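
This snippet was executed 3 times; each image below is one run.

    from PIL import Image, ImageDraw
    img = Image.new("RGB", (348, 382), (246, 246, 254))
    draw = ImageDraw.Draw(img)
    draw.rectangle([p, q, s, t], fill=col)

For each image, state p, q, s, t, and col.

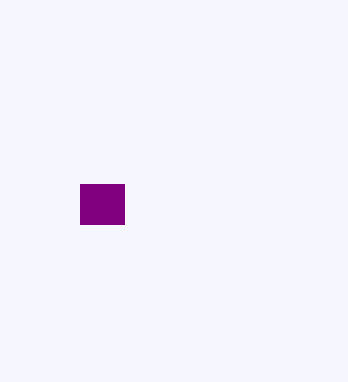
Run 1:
p = 80
q = 184
s = 124
t = 224
col = 'purple'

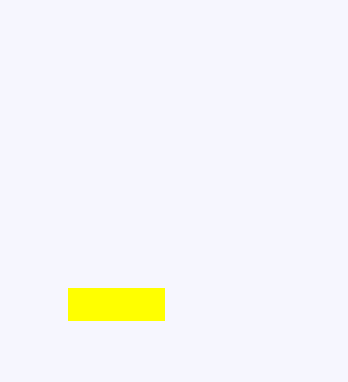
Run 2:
p = 68, q = 288, s = 164, t = 320, col = 'yellow'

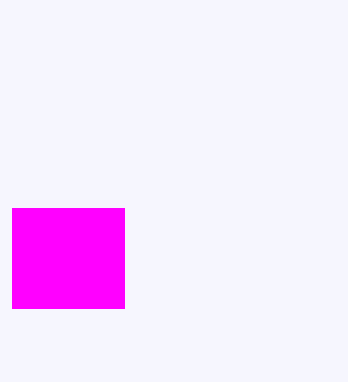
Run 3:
p = 12; q = 208; s = 124; t = 308; col = 'magenta'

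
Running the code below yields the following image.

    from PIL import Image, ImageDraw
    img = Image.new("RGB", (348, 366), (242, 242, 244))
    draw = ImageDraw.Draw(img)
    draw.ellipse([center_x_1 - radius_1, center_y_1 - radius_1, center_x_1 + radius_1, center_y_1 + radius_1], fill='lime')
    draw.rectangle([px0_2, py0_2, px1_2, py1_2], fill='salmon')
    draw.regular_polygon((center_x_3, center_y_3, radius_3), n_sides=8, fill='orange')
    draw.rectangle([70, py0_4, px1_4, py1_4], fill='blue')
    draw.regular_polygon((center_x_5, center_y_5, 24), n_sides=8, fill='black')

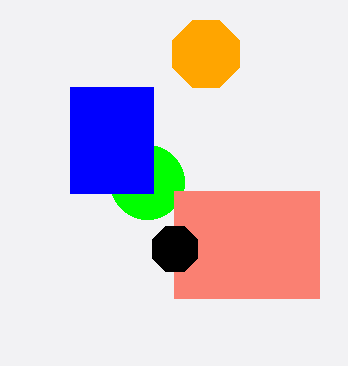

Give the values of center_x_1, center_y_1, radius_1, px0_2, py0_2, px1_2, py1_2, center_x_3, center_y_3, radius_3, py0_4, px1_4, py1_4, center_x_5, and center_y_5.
center_x_1 = 147; center_y_1 = 182; radius_1 = 37; px0_2 = 174; py0_2 = 191; px1_2 = 319; py1_2 = 298; center_x_3 = 206; center_y_3 = 54; radius_3 = 36; py0_4 = 87; px1_4 = 153; py1_4 = 193; center_x_5 = 175; center_y_5 = 249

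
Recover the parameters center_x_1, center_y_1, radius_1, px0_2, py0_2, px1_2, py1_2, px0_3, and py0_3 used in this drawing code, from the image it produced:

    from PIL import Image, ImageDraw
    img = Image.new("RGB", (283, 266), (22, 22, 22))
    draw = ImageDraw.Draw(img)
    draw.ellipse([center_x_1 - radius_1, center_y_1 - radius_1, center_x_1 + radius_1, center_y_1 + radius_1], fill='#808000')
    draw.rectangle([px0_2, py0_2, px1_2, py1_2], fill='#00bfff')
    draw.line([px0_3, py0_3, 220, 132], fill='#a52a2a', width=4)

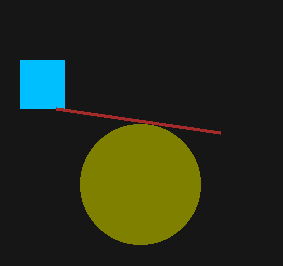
center_x_1 = 140
center_y_1 = 184
radius_1 = 60
px0_2 = 20
py0_2 = 60
px1_2 = 64
py1_2 = 108
px0_3 = 56
py0_3 = 108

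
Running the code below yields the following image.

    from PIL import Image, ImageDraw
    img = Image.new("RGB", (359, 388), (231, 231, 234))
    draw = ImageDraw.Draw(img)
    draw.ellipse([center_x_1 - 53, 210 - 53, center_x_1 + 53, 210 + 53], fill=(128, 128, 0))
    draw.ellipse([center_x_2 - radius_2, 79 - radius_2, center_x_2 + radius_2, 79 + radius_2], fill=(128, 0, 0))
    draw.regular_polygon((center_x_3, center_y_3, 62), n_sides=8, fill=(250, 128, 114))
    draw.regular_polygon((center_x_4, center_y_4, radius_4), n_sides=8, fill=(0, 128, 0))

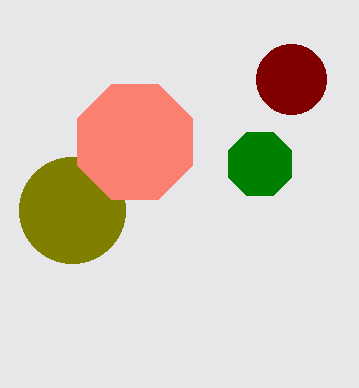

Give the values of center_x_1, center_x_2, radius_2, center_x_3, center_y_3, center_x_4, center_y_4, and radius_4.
center_x_1 = 72
center_x_2 = 291
radius_2 = 35
center_x_3 = 135
center_y_3 = 142
center_x_4 = 260
center_y_4 = 164
radius_4 = 34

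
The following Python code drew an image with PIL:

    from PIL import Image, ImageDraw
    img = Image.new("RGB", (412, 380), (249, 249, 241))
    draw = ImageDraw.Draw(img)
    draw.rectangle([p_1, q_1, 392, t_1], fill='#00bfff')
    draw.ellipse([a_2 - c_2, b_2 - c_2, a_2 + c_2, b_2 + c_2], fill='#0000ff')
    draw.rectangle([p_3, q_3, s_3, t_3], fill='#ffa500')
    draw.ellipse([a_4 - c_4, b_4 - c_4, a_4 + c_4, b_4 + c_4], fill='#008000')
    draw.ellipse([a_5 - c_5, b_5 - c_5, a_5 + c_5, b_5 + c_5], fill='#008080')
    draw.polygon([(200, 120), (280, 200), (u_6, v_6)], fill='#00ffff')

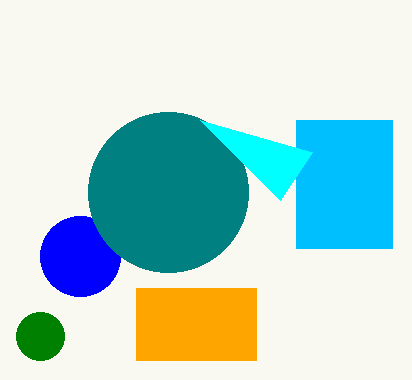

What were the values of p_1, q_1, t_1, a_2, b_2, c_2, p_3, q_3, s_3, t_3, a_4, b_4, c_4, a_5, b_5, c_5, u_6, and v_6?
p_1 = 296; q_1 = 120; t_1 = 248; a_2 = 80; b_2 = 256; c_2 = 40; p_3 = 136; q_3 = 288; s_3 = 256; t_3 = 360; a_4 = 40; b_4 = 336; c_4 = 24; a_5 = 168; b_5 = 192; c_5 = 80; u_6 = 312; v_6 = 152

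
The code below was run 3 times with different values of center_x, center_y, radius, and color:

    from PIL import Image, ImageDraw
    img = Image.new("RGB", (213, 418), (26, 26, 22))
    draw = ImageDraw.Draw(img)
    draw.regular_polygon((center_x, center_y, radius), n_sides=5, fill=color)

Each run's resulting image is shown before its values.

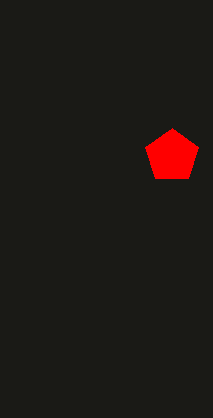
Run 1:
center_x = 172, center_y = 156, radius = 28, color = 'red'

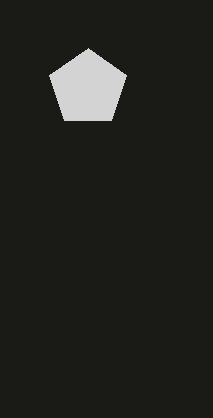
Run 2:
center_x = 88
center_y = 88
radius = 40
color = 'lightgray'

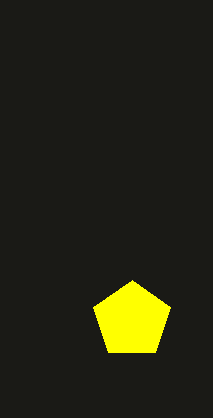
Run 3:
center_x = 132; center_y = 320; radius = 40; color = 'yellow'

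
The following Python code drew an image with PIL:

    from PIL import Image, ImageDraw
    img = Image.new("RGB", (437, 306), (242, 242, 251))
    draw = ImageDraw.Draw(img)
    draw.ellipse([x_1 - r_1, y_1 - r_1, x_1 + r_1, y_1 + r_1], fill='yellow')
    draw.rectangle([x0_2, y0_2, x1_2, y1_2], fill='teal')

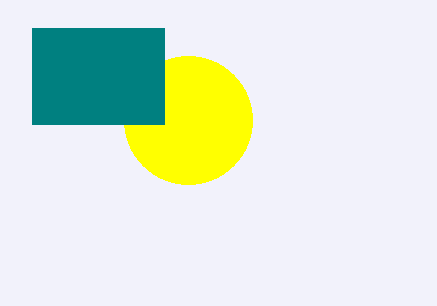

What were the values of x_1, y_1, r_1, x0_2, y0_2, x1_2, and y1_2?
x_1 = 188; y_1 = 120; r_1 = 64; x0_2 = 32; y0_2 = 28; x1_2 = 164; y1_2 = 124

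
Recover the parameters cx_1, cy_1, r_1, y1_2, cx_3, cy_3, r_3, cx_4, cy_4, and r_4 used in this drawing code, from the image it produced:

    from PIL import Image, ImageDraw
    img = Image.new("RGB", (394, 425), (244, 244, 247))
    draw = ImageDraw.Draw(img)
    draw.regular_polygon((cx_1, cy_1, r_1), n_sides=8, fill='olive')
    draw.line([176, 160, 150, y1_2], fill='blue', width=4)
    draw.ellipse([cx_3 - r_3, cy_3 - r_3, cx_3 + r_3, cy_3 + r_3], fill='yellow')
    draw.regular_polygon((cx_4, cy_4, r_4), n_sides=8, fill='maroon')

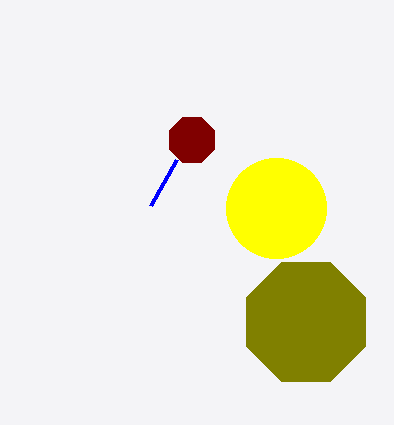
cx_1 = 306, cy_1 = 322, r_1 = 64, y1_2 = 206, cx_3 = 276, cy_3 = 208, r_3 = 50, cx_4 = 192, cy_4 = 140, r_4 = 24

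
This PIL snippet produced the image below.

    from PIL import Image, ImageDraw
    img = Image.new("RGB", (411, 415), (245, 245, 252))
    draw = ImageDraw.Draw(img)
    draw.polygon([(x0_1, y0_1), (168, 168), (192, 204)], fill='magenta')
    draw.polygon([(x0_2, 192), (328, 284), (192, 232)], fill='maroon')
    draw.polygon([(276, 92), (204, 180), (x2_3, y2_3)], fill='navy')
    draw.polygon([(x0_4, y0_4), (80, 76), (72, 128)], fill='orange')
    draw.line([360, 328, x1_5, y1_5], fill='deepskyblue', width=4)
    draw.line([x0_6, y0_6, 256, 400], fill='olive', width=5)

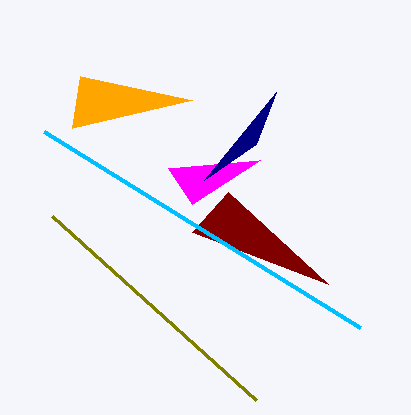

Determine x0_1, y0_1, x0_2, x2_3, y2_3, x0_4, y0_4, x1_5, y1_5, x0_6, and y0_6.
x0_1 = 260; y0_1 = 160; x0_2 = 228; x2_3 = 256; y2_3 = 144; x0_4 = 192; y0_4 = 100; x1_5 = 44; y1_5 = 132; x0_6 = 52; y0_6 = 216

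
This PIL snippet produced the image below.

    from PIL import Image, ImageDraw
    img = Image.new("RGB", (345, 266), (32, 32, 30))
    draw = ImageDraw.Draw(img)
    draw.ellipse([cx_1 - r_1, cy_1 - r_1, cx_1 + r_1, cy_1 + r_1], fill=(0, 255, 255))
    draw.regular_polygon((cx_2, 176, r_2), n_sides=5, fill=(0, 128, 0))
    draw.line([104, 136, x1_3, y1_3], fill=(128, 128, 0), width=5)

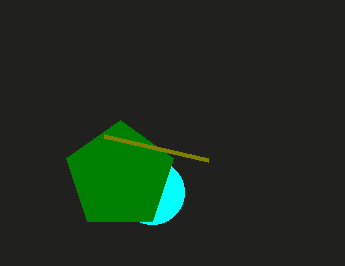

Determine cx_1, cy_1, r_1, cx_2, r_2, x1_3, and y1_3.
cx_1 = 152
cy_1 = 192
r_1 = 32
cx_2 = 120
r_2 = 56
x1_3 = 208
y1_3 = 160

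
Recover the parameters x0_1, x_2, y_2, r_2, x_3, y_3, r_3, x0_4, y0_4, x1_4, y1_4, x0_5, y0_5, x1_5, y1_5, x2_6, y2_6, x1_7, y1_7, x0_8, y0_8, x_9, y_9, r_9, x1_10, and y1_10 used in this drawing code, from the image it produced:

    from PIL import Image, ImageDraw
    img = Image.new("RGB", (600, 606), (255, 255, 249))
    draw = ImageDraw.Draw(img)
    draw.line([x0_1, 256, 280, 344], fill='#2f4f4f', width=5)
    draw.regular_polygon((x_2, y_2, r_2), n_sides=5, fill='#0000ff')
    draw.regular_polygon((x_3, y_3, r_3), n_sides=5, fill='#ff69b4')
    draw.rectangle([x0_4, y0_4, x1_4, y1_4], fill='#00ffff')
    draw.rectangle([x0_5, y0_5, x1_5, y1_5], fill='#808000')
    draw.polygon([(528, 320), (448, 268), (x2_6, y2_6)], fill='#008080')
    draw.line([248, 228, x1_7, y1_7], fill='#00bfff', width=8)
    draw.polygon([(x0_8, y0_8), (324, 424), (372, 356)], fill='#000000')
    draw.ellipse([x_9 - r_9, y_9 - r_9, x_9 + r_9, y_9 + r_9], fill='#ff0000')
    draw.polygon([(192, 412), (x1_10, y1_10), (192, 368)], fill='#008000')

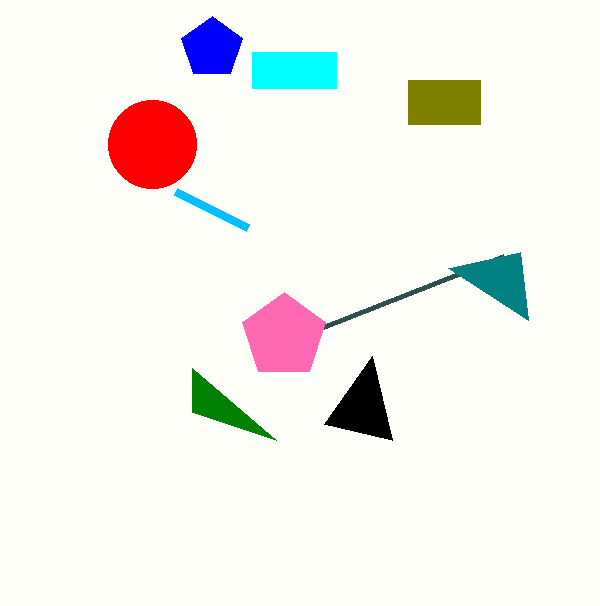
x0_1 = 504
x_2 = 212
y_2 = 48
r_2 = 32
x_3 = 284
y_3 = 336
r_3 = 44
x0_4 = 252
y0_4 = 52
x1_4 = 336
y1_4 = 88
x0_5 = 408
y0_5 = 80
x1_5 = 480
y1_5 = 124
x2_6 = 520
y2_6 = 252
x1_7 = 176
y1_7 = 192
x0_8 = 392
y0_8 = 440
x_9 = 152
y_9 = 144
r_9 = 44
x1_10 = 276
y1_10 = 440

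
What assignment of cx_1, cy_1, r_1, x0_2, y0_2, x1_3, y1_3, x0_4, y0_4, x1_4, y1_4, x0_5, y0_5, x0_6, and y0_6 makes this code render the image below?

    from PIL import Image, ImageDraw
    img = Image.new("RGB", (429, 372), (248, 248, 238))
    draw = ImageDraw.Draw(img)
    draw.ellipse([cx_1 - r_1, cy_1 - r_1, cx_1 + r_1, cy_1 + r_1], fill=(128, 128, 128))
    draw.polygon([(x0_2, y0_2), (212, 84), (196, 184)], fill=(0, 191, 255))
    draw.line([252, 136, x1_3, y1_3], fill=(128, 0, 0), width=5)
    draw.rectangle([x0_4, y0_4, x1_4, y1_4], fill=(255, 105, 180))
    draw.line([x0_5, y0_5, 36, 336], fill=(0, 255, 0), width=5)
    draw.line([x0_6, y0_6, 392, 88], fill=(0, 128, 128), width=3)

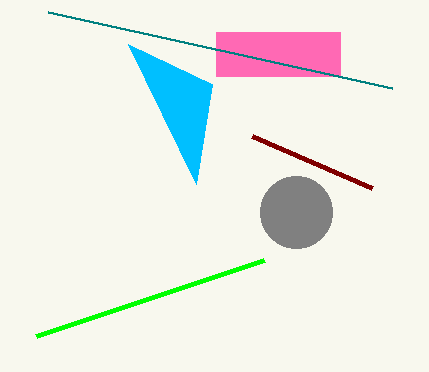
cx_1 = 296; cy_1 = 212; r_1 = 36; x0_2 = 128; y0_2 = 44; x1_3 = 372; y1_3 = 188; x0_4 = 216; y0_4 = 32; x1_4 = 340; y1_4 = 76; x0_5 = 264; y0_5 = 260; x0_6 = 48; y0_6 = 12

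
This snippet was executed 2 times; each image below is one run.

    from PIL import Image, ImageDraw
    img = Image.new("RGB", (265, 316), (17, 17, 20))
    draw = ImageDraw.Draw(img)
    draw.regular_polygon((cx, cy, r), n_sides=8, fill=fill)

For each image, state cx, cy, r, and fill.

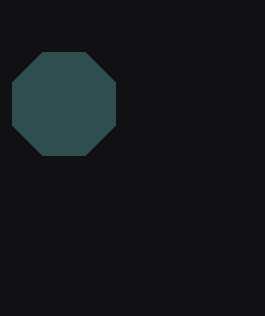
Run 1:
cx = 64
cy = 104
r = 56
fill = 'darkslategray'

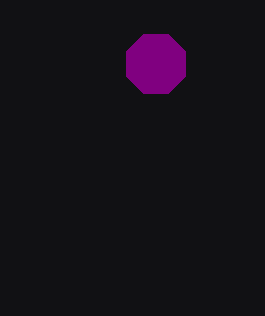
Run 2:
cx = 156; cy = 64; r = 32; fill = 'purple'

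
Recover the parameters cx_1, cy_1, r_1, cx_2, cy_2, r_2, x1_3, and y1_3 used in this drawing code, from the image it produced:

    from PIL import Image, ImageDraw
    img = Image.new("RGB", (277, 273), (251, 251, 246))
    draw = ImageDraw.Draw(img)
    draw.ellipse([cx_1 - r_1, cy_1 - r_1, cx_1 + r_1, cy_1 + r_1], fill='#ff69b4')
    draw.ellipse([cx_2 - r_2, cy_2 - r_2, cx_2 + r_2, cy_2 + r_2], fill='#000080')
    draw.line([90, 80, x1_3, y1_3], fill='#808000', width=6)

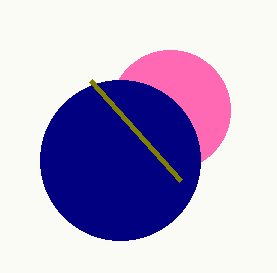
cx_1 = 170; cy_1 = 110; r_1 = 60; cx_2 = 120; cy_2 = 160; r_2 = 80; x1_3 = 180; y1_3 = 180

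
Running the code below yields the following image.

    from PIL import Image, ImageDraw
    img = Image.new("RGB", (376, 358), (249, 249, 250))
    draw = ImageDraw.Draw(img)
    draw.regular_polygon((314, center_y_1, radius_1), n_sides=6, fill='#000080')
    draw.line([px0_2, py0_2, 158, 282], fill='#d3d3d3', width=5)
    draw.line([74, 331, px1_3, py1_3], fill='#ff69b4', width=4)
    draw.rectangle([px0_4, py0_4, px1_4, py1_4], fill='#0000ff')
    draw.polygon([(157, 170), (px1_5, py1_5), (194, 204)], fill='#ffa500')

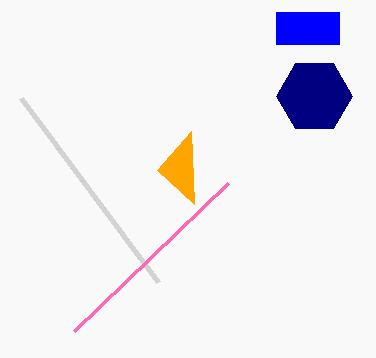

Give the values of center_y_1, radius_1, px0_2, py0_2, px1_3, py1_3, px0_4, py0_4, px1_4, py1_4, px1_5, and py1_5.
center_y_1 = 96; radius_1 = 38; px0_2 = 21; py0_2 = 98; px1_3 = 228; py1_3 = 183; px0_4 = 276; py0_4 = 12; px1_4 = 339; py1_4 = 44; px1_5 = 191; py1_5 = 131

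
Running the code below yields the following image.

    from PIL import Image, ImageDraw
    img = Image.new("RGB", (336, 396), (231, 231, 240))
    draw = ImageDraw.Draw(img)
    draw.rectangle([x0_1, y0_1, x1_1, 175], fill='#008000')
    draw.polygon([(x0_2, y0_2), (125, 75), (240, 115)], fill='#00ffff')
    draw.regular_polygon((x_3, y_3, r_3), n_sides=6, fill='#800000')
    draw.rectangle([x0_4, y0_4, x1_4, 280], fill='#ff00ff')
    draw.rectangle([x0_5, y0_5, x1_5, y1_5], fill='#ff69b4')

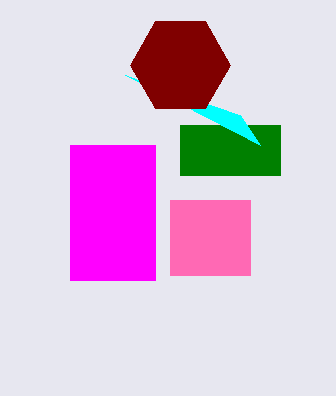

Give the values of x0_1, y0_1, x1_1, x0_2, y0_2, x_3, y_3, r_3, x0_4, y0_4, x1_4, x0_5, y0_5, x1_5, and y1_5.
x0_1 = 180
y0_1 = 125
x1_1 = 280
x0_2 = 260
y0_2 = 145
x_3 = 180
y_3 = 65
r_3 = 50
x0_4 = 70
y0_4 = 145
x1_4 = 155
x0_5 = 170
y0_5 = 200
x1_5 = 250
y1_5 = 275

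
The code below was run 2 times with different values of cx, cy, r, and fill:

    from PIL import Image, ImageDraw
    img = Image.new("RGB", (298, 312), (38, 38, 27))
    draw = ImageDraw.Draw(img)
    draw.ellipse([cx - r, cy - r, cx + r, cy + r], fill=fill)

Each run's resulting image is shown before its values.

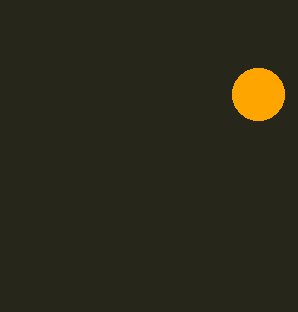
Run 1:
cx = 258
cy = 94
r = 26
fill = 'orange'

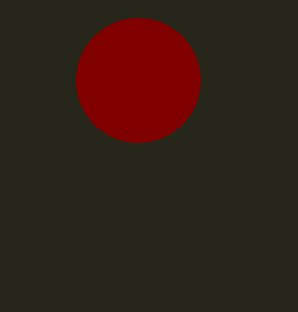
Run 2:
cx = 138
cy = 80
r = 62
fill = 'maroon'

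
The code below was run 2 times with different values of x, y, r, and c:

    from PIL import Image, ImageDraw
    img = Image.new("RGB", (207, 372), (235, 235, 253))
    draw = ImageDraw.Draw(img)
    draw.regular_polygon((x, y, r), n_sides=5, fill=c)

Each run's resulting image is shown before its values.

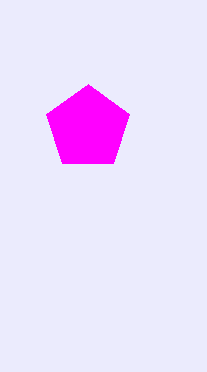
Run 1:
x = 88
y = 128
r = 44
c = 'magenta'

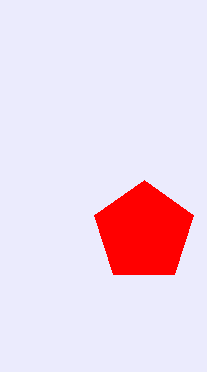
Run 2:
x = 144
y = 232
r = 52
c = 'red'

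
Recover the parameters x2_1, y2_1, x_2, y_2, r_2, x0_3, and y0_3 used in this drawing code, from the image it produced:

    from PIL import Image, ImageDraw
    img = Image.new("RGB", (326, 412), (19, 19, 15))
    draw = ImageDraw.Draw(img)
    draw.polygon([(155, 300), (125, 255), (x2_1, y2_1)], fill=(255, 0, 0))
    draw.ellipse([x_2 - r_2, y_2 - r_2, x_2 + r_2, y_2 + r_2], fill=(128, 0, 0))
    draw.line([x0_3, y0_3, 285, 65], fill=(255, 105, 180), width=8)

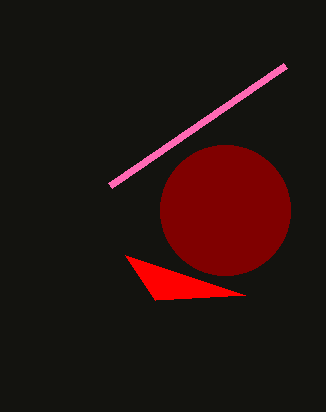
x2_1 = 245; y2_1 = 295; x_2 = 225; y_2 = 210; r_2 = 65; x0_3 = 110; y0_3 = 185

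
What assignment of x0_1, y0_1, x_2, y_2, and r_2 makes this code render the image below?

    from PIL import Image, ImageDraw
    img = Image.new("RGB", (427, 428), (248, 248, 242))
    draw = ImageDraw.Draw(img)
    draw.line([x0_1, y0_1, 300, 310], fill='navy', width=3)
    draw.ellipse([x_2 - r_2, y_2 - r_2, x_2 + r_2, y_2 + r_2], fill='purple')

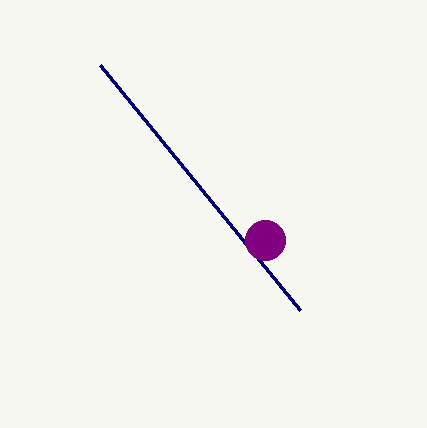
x0_1 = 100, y0_1 = 65, x_2 = 265, y_2 = 240, r_2 = 20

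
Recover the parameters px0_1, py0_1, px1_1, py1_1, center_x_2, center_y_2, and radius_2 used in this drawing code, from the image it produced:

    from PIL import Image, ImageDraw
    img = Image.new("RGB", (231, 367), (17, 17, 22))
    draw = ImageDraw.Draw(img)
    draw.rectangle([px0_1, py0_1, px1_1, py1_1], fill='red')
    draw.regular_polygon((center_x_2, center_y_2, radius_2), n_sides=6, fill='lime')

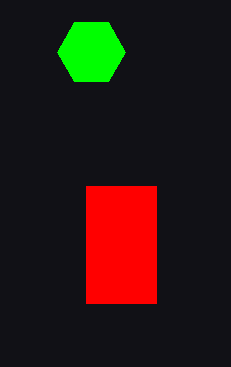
px0_1 = 86, py0_1 = 186, px1_1 = 156, py1_1 = 303, center_x_2 = 91, center_y_2 = 52, radius_2 = 34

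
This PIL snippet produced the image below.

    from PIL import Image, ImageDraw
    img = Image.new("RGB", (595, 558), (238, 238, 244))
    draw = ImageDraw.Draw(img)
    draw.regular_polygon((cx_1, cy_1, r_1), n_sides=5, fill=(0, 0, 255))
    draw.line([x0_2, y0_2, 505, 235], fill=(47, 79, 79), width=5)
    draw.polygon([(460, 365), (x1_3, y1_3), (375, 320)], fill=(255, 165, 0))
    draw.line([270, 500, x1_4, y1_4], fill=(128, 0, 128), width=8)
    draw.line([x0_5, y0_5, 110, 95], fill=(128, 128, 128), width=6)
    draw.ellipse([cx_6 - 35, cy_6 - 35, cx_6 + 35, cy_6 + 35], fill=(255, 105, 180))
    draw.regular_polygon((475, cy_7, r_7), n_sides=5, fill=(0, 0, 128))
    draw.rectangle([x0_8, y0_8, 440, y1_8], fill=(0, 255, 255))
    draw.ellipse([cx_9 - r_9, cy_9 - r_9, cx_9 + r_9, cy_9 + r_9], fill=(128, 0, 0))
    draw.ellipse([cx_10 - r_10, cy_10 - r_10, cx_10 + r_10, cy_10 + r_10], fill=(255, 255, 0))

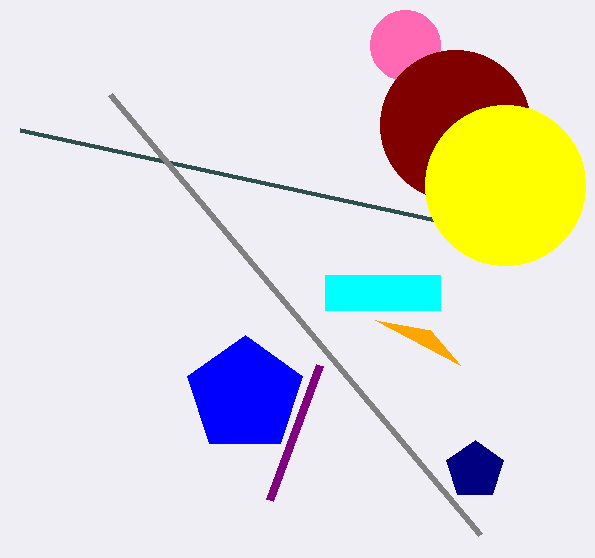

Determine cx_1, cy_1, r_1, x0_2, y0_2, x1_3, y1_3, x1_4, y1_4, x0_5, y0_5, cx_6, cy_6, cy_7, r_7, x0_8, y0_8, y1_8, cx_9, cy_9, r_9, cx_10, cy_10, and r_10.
cx_1 = 245, cy_1 = 395, r_1 = 60, x0_2 = 20, y0_2 = 130, x1_3 = 430, y1_3 = 330, x1_4 = 320, y1_4 = 365, x0_5 = 480, y0_5 = 535, cx_6 = 405, cy_6 = 45, cy_7 = 470, r_7 = 30, x0_8 = 325, y0_8 = 275, y1_8 = 310, cx_9 = 455, cy_9 = 125, r_9 = 75, cx_10 = 505, cy_10 = 185, r_10 = 80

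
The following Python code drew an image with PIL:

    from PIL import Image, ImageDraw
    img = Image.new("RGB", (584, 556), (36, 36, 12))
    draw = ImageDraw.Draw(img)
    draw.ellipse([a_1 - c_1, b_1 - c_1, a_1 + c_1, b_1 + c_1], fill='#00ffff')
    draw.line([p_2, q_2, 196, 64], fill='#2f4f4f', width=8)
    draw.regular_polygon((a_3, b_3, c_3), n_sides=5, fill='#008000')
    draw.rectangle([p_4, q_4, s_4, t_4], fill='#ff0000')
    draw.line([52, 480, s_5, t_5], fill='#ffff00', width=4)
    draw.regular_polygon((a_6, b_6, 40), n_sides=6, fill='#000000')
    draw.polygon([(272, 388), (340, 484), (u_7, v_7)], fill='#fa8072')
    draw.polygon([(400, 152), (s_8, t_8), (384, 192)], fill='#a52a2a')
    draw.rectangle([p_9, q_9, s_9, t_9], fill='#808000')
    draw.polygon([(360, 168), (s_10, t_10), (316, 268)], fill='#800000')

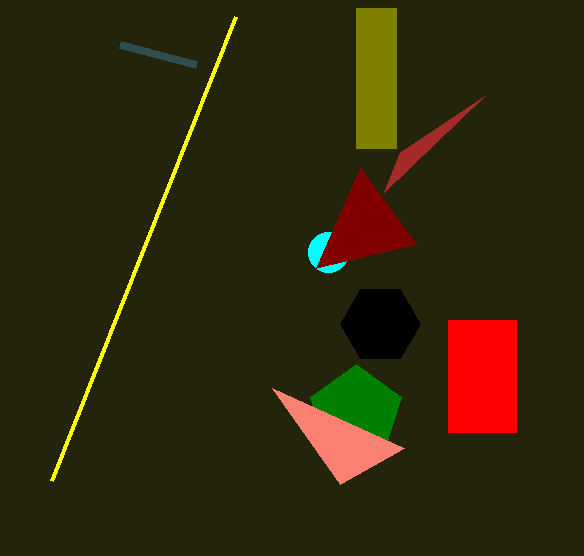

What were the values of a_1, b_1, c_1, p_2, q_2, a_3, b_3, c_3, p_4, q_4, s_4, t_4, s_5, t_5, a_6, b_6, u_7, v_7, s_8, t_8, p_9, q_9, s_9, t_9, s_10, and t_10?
a_1 = 328
b_1 = 252
c_1 = 20
p_2 = 120
q_2 = 44
a_3 = 356
b_3 = 412
c_3 = 48
p_4 = 448
q_4 = 320
s_4 = 516
t_4 = 432
s_5 = 236
t_5 = 16
a_6 = 380
b_6 = 324
u_7 = 404
v_7 = 448
s_8 = 484
t_8 = 96
p_9 = 356
q_9 = 8
s_9 = 396
t_9 = 148
s_10 = 416
t_10 = 244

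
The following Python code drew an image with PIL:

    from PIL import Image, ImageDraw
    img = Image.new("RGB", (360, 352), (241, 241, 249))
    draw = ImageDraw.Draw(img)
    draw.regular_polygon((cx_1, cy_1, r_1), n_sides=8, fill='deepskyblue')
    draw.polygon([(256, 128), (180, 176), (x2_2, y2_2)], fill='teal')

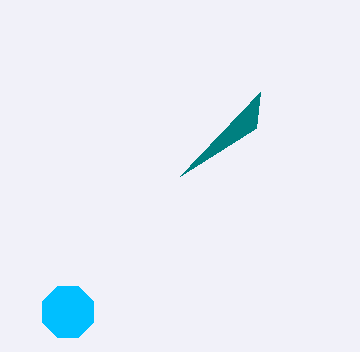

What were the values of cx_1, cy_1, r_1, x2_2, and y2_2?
cx_1 = 68, cy_1 = 312, r_1 = 28, x2_2 = 260, y2_2 = 92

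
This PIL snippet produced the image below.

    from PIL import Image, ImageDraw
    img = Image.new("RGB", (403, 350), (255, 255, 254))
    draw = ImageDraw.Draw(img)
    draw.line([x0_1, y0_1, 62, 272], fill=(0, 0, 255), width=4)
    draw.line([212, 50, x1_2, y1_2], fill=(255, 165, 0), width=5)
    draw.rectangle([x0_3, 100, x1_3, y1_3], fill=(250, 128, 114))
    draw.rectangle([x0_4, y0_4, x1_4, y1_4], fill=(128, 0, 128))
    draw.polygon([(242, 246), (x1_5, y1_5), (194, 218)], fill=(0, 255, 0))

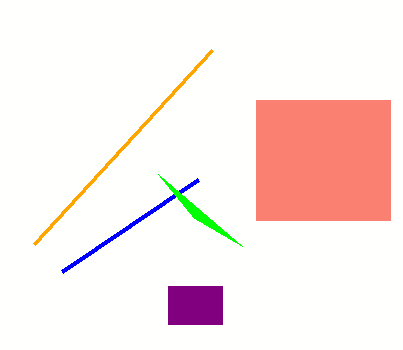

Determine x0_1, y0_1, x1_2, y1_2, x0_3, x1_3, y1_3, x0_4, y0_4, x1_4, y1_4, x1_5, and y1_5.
x0_1 = 198, y0_1 = 180, x1_2 = 34, y1_2 = 244, x0_3 = 256, x1_3 = 390, y1_3 = 220, x0_4 = 168, y0_4 = 286, x1_4 = 222, y1_4 = 324, x1_5 = 158, y1_5 = 174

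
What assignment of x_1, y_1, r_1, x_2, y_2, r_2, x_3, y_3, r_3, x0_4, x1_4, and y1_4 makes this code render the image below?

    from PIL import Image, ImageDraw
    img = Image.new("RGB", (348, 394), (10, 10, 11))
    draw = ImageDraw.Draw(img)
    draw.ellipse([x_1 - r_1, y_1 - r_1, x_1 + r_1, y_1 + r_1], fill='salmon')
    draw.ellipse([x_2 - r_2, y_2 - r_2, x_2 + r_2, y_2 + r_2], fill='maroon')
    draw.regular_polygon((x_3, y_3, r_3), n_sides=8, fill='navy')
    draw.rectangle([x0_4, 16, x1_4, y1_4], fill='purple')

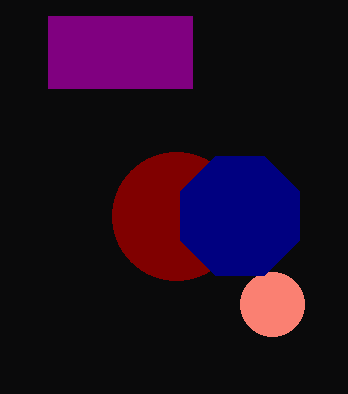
x_1 = 272, y_1 = 304, r_1 = 32, x_2 = 176, y_2 = 216, r_2 = 64, x_3 = 240, y_3 = 216, r_3 = 64, x0_4 = 48, x1_4 = 192, y1_4 = 88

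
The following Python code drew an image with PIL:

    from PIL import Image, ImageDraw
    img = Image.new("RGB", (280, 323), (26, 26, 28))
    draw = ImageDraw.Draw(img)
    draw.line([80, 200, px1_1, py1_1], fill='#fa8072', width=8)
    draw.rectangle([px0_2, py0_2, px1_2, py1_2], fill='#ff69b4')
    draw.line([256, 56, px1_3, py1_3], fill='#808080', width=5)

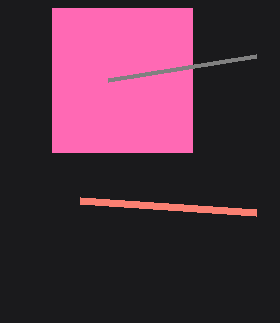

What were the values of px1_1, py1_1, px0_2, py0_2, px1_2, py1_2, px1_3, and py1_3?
px1_1 = 256; py1_1 = 212; px0_2 = 52; py0_2 = 8; px1_2 = 192; py1_2 = 152; px1_3 = 108; py1_3 = 80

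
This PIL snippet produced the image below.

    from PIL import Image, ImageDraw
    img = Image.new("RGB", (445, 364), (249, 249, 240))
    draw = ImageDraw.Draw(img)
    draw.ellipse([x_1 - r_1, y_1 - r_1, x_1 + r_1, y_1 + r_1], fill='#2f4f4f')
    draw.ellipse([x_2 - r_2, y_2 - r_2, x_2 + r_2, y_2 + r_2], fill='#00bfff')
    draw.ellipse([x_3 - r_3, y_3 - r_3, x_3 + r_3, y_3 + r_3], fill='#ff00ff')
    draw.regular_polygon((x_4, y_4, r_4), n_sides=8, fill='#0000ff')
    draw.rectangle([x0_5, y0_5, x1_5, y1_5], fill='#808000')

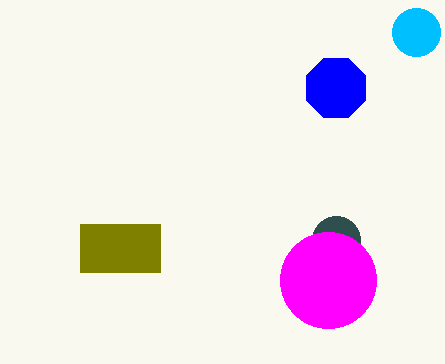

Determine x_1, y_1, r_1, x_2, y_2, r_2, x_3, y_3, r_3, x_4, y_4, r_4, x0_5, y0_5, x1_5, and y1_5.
x_1 = 336; y_1 = 240; r_1 = 24; x_2 = 416; y_2 = 32; r_2 = 24; x_3 = 328; y_3 = 280; r_3 = 48; x_4 = 336; y_4 = 88; r_4 = 32; x0_5 = 80; y0_5 = 224; x1_5 = 160; y1_5 = 272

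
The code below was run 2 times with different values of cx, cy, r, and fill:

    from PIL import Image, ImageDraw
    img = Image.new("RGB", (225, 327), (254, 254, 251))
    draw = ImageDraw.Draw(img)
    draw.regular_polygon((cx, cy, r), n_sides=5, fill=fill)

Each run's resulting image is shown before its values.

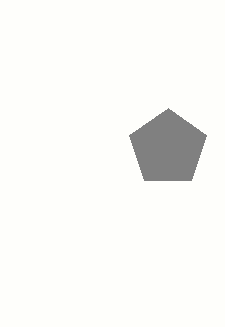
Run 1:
cx = 168; cy = 148; r = 40; fill = 'gray'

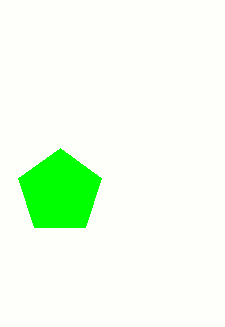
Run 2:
cx = 60; cy = 192; r = 44; fill = 'lime'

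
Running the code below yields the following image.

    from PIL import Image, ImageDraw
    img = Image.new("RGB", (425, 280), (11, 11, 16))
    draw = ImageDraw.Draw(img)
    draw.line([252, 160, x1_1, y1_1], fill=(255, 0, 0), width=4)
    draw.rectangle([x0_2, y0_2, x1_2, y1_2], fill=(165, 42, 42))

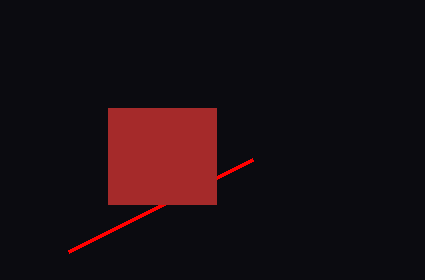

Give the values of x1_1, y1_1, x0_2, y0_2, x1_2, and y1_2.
x1_1 = 68; y1_1 = 252; x0_2 = 108; y0_2 = 108; x1_2 = 216; y1_2 = 204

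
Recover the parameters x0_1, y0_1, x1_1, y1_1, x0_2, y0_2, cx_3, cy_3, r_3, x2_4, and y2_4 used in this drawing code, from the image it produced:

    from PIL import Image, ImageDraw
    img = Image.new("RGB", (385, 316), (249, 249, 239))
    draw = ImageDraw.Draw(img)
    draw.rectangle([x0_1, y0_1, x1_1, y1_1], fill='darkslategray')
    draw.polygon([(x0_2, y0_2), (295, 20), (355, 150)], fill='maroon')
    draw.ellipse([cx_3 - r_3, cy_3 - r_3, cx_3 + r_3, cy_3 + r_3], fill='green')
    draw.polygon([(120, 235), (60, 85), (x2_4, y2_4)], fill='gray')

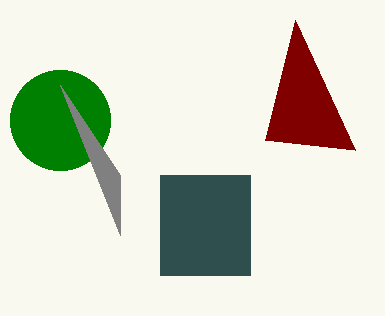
x0_1 = 160; y0_1 = 175; x1_1 = 250; y1_1 = 275; x0_2 = 265; y0_2 = 140; cx_3 = 60; cy_3 = 120; r_3 = 50; x2_4 = 120; y2_4 = 175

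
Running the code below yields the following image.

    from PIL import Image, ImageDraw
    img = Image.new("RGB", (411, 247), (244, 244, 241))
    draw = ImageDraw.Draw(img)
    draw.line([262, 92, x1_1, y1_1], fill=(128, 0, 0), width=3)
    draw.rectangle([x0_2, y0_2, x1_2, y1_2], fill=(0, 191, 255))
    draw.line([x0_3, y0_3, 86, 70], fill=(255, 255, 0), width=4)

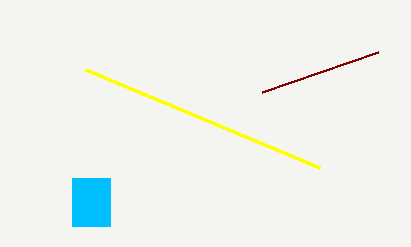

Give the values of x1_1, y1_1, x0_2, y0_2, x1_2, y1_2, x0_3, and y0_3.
x1_1 = 378, y1_1 = 52, x0_2 = 72, y0_2 = 178, x1_2 = 110, y1_2 = 226, x0_3 = 320, y0_3 = 168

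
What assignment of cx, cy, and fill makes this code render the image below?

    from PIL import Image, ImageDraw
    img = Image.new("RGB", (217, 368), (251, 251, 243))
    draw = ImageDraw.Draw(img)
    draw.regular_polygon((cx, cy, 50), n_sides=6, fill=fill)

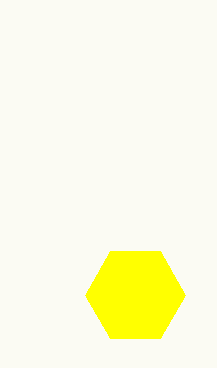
cx = 135
cy = 295
fill = 'yellow'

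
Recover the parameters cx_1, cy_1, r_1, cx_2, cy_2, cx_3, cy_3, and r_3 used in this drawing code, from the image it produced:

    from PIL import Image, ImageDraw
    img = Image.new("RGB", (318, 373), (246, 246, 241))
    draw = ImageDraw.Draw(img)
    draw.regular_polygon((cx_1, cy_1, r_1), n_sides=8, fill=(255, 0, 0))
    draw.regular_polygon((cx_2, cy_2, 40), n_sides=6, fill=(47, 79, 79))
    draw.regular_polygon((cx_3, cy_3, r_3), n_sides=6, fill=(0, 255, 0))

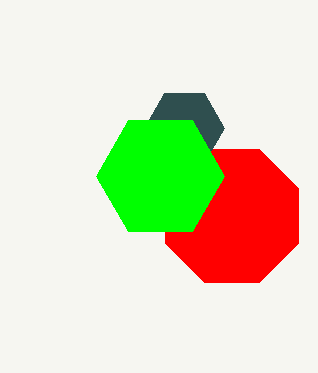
cx_1 = 232, cy_1 = 216, r_1 = 72, cx_2 = 184, cy_2 = 128, cx_3 = 160, cy_3 = 176, r_3 = 64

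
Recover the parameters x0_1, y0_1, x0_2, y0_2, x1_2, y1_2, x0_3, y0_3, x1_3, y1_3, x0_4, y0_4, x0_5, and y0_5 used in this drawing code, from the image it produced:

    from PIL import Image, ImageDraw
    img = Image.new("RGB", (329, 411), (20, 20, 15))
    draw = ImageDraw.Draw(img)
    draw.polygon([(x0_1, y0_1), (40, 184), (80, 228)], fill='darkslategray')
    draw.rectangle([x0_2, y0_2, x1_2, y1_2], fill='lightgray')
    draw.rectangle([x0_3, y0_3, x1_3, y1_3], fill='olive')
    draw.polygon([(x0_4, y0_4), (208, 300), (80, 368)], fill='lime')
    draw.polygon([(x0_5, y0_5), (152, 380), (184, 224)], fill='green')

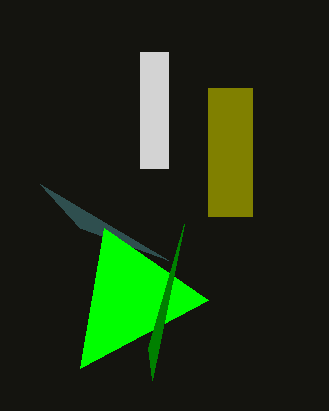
x0_1 = 168; y0_1 = 260; x0_2 = 140; y0_2 = 52; x1_2 = 168; y1_2 = 168; x0_3 = 208; y0_3 = 88; x1_3 = 252; y1_3 = 216; x0_4 = 104; y0_4 = 228; x0_5 = 148; y0_5 = 348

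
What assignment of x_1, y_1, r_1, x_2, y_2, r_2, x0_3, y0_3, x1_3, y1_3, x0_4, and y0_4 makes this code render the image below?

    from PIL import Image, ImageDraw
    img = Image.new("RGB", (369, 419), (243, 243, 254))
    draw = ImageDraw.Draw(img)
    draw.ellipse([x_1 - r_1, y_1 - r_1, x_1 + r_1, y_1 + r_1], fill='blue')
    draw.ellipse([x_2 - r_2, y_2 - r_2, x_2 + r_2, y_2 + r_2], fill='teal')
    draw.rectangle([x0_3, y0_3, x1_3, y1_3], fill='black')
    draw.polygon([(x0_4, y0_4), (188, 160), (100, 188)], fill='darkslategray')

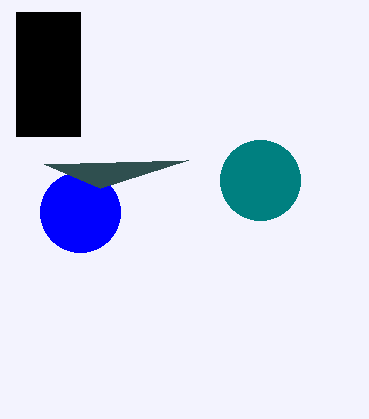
x_1 = 80, y_1 = 212, r_1 = 40, x_2 = 260, y_2 = 180, r_2 = 40, x0_3 = 16, y0_3 = 12, x1_3 = 80, y1_3 = 136, x0_4 = 44, y0_4 = 164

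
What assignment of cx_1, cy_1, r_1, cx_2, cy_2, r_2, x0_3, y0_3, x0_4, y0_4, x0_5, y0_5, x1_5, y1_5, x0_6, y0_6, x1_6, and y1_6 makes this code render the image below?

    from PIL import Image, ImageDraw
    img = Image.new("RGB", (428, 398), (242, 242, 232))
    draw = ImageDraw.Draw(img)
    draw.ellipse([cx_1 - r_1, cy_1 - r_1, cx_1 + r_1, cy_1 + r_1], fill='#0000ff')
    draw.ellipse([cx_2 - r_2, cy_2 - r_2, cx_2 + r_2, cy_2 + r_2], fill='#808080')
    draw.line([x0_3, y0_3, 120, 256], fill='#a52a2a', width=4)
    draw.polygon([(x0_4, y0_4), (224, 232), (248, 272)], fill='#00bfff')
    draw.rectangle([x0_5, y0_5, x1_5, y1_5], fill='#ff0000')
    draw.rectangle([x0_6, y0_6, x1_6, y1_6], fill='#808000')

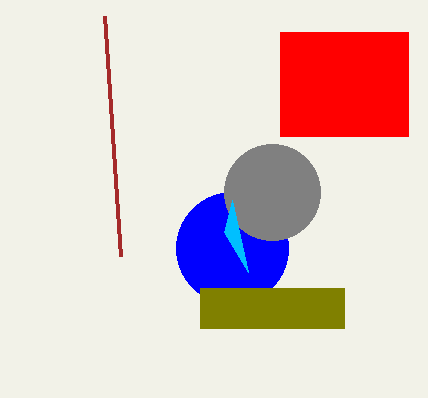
cx_1 = 232, cy_1 = 248, r_1 = 56, cx_2 = 272, cy_2 = 192, r_2 = 48, x0_3 = 104, y0_3 = 16, x0_4 = 232, y0_4 = 200, x0_5 = 280, y0_5 = 32, x1_5 = 408, y1_5 = 136, x0_6 = 200, y0_6 = 288, x1_6 = 344, y1_6 = 328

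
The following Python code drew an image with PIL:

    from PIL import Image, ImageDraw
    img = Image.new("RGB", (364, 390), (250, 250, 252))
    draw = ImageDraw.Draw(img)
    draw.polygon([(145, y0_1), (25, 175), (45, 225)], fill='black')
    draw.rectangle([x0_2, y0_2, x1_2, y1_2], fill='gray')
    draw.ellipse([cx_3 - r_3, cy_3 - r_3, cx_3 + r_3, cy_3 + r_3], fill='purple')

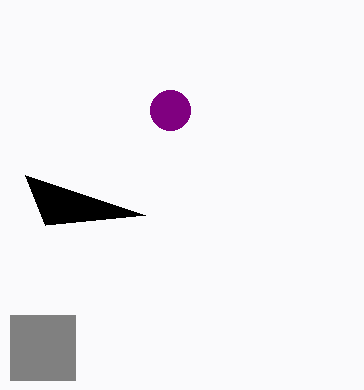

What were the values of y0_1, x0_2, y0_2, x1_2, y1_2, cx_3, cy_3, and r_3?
y0_1 = 215
x0_2 = 10
y0_2 = 315
x1_2 = 75
y1_2 = 380
cx_3 = 170
cy_3 = 110
r_3 = 20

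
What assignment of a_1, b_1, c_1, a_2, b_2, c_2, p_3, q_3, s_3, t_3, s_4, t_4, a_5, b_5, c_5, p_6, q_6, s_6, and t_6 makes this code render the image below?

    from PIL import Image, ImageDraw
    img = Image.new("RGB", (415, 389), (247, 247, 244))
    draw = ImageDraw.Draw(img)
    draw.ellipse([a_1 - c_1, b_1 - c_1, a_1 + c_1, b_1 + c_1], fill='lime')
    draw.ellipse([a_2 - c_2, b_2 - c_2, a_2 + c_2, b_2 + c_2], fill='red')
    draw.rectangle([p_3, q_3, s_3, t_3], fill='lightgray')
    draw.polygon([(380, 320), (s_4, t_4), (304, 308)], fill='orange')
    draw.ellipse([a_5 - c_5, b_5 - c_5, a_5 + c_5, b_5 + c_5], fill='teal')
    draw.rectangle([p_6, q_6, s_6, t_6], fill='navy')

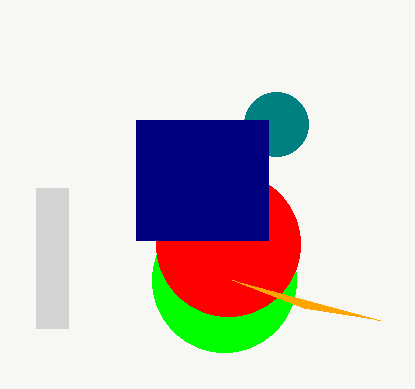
a_1 = 224; b_1 = 280; c_1 = 72; a_2 = 228; b_2 = 244; c_2 = 72; p_3 = 36; q_3 = 188; s_3 = 68; t_3 = 328; s_4 = 232; t_4 = 280; a_5 = 276; b_5 = 124; c_5 = 32; p_6 = 136; q_6 = 120; s_6 = 268; t_6 = 240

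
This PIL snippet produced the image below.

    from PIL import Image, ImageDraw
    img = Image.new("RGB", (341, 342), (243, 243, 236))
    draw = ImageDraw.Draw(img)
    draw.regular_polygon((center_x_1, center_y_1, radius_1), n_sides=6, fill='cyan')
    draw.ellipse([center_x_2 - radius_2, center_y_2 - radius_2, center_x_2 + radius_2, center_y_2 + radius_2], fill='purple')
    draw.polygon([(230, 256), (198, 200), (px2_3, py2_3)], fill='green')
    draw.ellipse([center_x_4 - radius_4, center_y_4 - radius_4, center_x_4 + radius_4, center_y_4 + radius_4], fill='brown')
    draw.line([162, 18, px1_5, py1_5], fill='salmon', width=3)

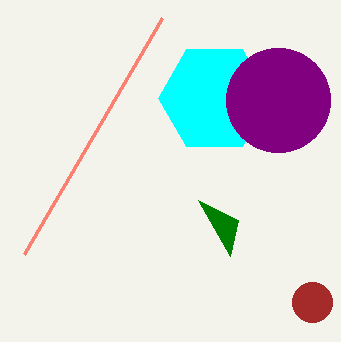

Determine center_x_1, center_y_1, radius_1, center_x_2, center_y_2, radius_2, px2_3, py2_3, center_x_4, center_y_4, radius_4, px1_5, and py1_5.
center_x_1 = 214, center_y_1 = 98, radius_1 = 56, center_x_2 = 278, center_y_2 = 100, radius_2 = 52, px2_3 = 238, py2_3 = 220, center_x_4 = 312, center_y_4 = 302, radius_4 = 20, px1_5 = 24, py1_5 = 254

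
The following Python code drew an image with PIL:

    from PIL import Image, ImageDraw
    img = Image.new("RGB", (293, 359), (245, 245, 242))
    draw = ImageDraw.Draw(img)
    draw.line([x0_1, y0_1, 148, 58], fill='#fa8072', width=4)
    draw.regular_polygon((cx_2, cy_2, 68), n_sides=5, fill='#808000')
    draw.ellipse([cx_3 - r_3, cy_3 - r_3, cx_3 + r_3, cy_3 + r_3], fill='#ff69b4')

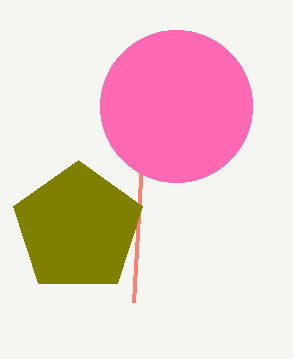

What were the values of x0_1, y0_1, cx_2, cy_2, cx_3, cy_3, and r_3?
x0_1 = 134
y0_1 = 302
cx_2 = 78
cy_2 = 228
cx_3 = 176
cy_3 = 106
r_3 = 76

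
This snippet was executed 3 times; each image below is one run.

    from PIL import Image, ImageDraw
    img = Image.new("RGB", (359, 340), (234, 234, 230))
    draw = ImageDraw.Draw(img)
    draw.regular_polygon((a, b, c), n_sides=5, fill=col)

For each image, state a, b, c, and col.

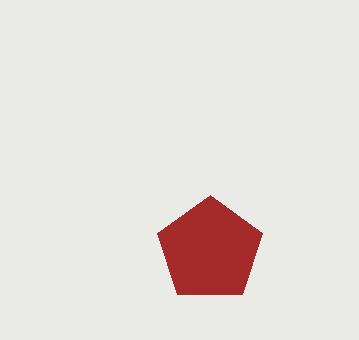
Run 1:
a = 210
b = 250
c = 55
col = 'brown'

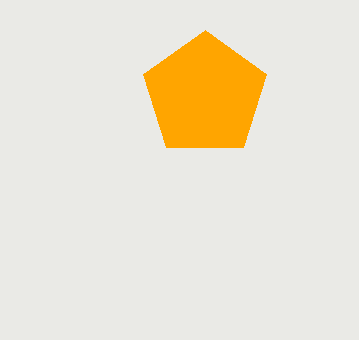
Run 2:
a = 205
b = 95
c = 65
col = 'orange'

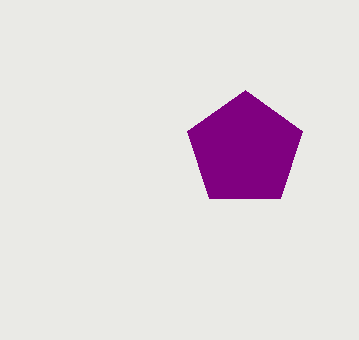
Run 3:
a = 245
b = 150
c = 60
col = 'purple'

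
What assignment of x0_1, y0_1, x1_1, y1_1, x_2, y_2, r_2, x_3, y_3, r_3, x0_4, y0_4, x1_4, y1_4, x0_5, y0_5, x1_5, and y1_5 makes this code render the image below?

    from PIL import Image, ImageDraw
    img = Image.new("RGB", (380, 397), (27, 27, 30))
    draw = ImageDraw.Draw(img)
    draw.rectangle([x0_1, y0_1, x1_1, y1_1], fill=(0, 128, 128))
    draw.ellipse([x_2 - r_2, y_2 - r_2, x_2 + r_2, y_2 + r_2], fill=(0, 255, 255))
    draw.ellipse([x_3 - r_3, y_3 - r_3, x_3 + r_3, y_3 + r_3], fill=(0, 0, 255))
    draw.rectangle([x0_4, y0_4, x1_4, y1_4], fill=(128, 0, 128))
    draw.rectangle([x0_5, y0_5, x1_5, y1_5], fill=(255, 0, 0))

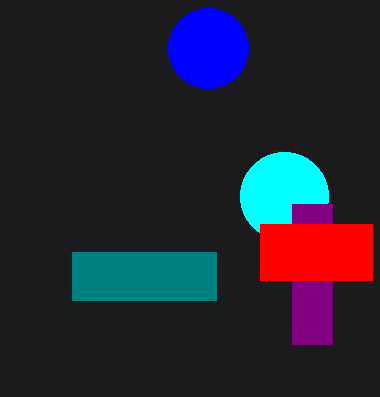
x0_1 = 72; y0_1 = 252; x1_1 = 216; y1_1 = 300; x_2 = 284; y_2 = 196; r_2 = 44; x_3 = 208; y_3 = 48; r_3 = 40; x0_4 = 292; y0_4 = 204; x1_4 = 332; y1_4 = 344; x0_5 = 260; y0_5 = 224; x1_5 = 372; y1_5 = 280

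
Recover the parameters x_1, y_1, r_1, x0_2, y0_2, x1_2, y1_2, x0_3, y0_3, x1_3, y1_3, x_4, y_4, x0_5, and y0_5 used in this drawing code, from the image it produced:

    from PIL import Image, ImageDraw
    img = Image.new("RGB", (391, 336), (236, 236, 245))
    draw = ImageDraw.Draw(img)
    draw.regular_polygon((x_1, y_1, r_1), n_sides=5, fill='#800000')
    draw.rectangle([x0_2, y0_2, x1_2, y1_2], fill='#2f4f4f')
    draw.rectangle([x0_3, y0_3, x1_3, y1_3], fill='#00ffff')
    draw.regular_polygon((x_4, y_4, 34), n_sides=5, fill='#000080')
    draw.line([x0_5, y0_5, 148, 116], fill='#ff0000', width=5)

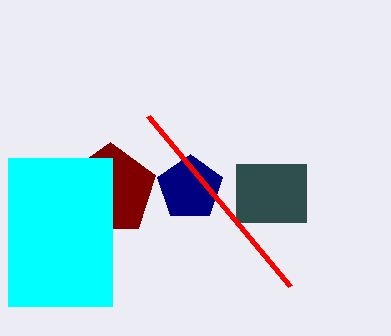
x_1 = 110
y_1 = 190
r_1 = 48
x0_2 = 236
y0_2 = 164
x1_2 = 306
y1_2 = 222
x0_3 = 8
y0_3 = 158
x1_3 = 112
y1_3 = 306
x_4 = 190
y_4 = 188
x0_5 = 290
y0_5 = 286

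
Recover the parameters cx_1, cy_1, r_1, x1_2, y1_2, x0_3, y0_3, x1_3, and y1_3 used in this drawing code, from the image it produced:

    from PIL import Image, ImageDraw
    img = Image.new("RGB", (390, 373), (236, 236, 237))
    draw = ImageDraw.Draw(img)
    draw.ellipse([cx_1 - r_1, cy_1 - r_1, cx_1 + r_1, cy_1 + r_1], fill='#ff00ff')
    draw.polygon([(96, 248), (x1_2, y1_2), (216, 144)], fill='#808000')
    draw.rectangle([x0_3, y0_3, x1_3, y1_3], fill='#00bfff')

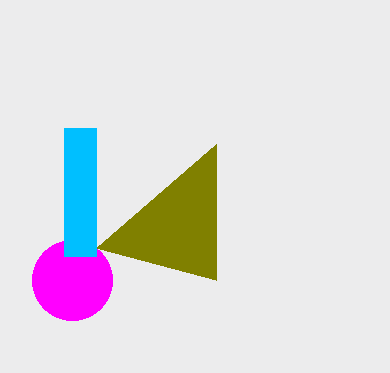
cx_1 = 72
cy_1 = 280
r_1 = 40
x1_2 = 216
y1_2 = 280
x0_3 = 64
y0_3 = 128
x1_3 = 96
y1_3 = 256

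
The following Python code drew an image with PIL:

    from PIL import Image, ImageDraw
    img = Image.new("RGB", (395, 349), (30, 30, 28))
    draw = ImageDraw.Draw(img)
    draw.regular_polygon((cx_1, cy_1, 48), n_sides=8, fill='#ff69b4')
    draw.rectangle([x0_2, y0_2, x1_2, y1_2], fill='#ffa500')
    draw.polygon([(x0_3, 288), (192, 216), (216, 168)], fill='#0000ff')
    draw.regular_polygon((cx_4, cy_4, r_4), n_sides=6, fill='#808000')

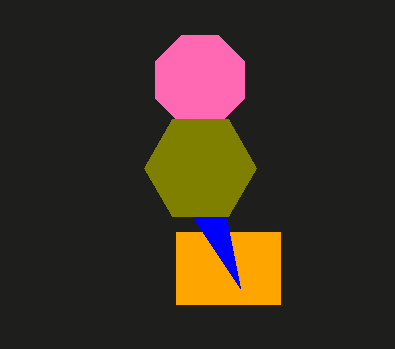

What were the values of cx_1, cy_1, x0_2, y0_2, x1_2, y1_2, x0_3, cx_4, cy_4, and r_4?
cx_1 = 200, cy_1 = 80, x0_2 = 176, y0_2 = 232, x1_2 = 280, y1_2 = 304, x0_3 = 240, cx_4 = 200, cy_4 = 168, r_4 = 56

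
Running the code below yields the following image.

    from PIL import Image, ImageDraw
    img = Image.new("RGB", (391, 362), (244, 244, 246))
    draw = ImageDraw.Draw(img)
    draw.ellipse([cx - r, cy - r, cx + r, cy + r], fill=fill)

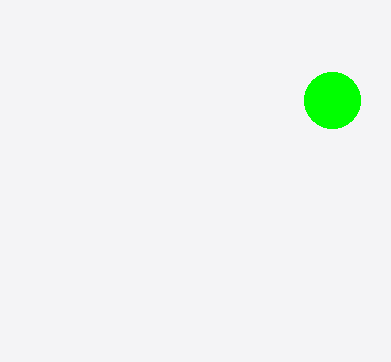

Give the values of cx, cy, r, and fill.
cx = 332; cy = 100; r = 28; fill = 'lime'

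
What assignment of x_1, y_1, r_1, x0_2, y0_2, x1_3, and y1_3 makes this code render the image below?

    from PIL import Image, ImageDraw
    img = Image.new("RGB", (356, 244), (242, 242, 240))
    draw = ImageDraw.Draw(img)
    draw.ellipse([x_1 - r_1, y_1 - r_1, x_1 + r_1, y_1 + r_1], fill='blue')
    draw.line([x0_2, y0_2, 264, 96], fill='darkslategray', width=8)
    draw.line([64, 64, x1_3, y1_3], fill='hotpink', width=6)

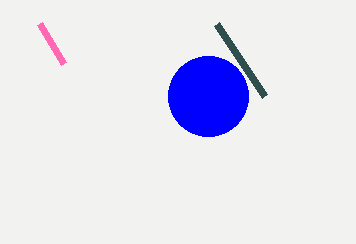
x_1 = 208; y_1 = 96; r_1 = 40; x0_2 = 216; y0_2 = 24; x1_3 = 40; y1_3 = 24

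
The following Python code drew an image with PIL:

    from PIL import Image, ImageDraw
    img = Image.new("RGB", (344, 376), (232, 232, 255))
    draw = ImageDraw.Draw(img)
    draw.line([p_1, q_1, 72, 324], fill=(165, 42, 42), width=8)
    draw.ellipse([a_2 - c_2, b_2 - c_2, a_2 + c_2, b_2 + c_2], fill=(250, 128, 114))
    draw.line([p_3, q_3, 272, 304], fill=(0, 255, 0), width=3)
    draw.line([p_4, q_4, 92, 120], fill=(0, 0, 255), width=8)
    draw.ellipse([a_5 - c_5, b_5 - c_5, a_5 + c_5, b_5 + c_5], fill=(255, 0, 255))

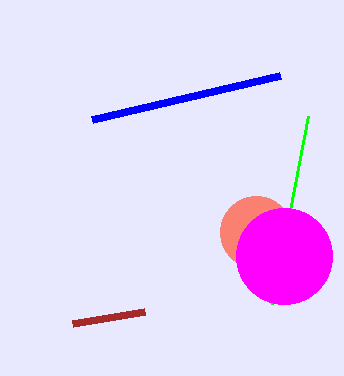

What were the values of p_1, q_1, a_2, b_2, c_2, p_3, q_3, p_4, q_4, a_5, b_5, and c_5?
p_1 = 144, q_1 = 312, a_2 = 256, b_2 = 232, c_2 = 36, p_3 = 308, q_3 = 116, p_4 = 280, q_4 = 76, a_5 = 284, b_5 = 256, c_5 = 48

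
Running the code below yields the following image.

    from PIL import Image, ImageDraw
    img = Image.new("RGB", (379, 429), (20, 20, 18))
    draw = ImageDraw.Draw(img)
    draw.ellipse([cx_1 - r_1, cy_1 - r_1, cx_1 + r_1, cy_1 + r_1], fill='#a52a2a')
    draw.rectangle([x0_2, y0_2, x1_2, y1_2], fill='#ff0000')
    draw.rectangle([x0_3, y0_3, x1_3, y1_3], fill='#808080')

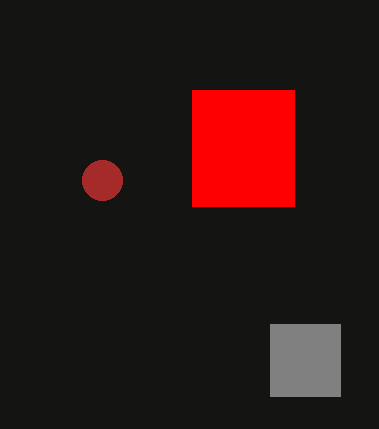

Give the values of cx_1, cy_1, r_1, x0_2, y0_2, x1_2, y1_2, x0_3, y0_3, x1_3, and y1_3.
cx_1 = 102; cy_1 = 180; r_1 = 20; x0_2 = 192; y0_2 = 90; x1_2 = 294; y1_2 = 206; x0_3 = 270; y0_3 = 324; x1_3 = 340; y1_3 = 396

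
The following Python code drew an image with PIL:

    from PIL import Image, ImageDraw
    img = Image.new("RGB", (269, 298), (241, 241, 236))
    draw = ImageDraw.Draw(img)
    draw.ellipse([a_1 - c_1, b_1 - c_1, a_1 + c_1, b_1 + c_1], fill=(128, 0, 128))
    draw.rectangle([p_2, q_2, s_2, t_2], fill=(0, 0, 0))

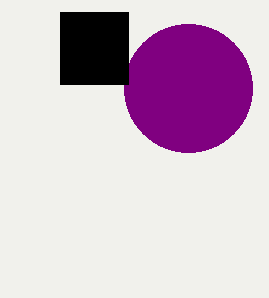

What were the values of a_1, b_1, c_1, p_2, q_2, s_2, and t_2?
a_1 = 188; b_1 = 88; c_1 = 64; p_2 = 60; q_2 = 12; s_2 = 128; t_2 = 84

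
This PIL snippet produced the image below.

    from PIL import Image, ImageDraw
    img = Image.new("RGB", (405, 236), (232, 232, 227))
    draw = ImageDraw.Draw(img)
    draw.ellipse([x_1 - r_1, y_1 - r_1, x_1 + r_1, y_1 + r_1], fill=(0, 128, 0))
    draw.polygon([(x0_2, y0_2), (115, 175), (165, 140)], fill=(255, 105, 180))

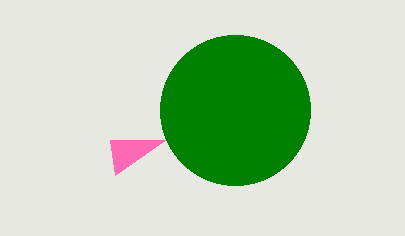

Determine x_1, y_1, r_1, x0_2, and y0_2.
x_1 = 235
y_1 = 110
r_1 = 75
x0_2 = 110
y0_2 = 140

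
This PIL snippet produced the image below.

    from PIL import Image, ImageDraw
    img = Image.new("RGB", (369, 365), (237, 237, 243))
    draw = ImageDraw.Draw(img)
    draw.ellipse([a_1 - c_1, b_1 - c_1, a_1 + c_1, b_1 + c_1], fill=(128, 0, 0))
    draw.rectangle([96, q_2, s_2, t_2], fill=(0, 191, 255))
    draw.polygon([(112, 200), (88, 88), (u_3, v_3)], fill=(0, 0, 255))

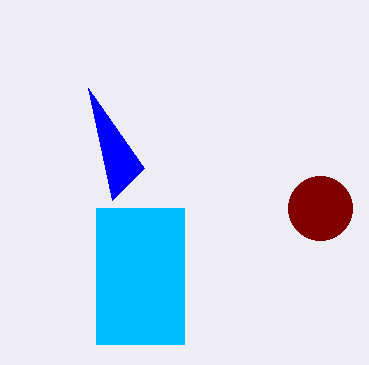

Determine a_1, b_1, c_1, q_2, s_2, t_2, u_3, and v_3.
a_1 = 320
b_1 = 208
c_1 = 32
q_2 = 208
s_2 = 184
t_2 = 344
u_3 = 144
v_3 = 168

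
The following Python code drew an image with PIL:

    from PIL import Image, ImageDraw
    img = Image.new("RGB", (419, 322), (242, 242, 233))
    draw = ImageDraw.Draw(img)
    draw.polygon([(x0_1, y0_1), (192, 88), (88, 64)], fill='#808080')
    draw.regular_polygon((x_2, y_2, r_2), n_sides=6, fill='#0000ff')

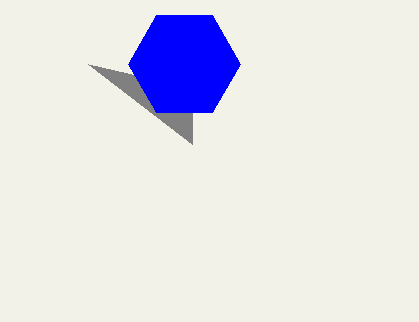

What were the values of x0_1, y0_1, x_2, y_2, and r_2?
x0_1 = 192, y0_1 = 144, x_2 = 184, y_2 = 64, r_2 = 56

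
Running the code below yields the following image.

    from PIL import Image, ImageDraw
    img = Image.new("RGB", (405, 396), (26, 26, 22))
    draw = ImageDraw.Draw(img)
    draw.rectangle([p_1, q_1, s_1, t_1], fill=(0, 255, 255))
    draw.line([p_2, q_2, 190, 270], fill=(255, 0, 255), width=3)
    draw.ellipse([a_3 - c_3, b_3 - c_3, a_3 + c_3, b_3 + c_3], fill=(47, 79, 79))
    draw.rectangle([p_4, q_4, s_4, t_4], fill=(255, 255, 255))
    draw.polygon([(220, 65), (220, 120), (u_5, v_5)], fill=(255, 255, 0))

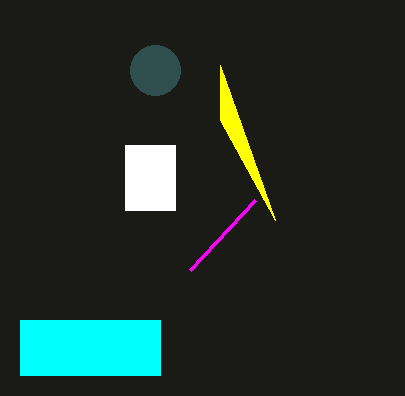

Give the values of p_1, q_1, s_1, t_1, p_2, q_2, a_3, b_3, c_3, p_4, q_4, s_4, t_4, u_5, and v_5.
p_1 = 20
q_1 = 320
s_1 = 160
t_1 = 375
p_2 = 255
q_2 = 200
a_3 = 155
b_3 = 70
c_3 = 25
p_4 = 125
q_4 = 145
s_4 = 175
t_4 = 210
u_5 = 275
v_5 = 220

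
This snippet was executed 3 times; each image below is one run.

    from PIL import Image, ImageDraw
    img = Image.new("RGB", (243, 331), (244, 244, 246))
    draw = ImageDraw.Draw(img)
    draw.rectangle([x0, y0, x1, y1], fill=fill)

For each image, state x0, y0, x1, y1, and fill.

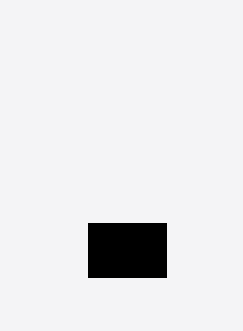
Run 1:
x0 = 88
y0 = 223
x1 = 166
y1 = 277
fill = 'black'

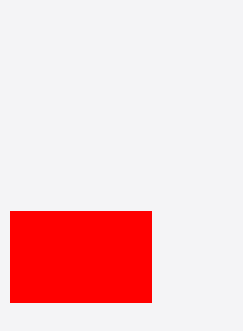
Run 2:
x0 = 10, y0 = 211, x1 = 151, y1 = 302, fill = 'red'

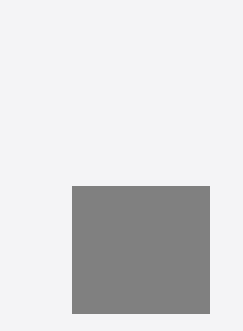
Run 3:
x0 = 72
y0 = 186
x1 = 209
y1 = 313
fill = 'gray'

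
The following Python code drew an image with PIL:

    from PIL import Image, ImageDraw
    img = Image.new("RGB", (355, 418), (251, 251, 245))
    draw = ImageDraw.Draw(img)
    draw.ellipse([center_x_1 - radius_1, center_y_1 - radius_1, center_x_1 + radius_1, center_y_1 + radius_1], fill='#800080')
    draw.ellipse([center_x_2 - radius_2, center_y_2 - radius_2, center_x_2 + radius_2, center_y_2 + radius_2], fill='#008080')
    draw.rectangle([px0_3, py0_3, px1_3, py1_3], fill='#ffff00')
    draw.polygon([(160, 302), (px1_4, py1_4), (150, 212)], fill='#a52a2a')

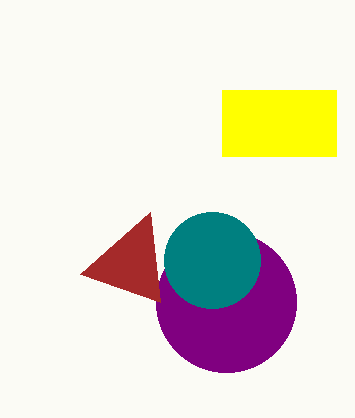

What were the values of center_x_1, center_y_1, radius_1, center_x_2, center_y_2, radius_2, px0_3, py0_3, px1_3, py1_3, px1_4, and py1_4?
center_x_1 = 226
center_y_1 = 302
radius_1 = 70
center_x_2 = 212
center_y_2 = 260
radius_2 = 48
px0_3 = 222
py0_3 = 90
px1_3 = 336
py1_3 = 156
px1_4 = 80
py1_4 = 274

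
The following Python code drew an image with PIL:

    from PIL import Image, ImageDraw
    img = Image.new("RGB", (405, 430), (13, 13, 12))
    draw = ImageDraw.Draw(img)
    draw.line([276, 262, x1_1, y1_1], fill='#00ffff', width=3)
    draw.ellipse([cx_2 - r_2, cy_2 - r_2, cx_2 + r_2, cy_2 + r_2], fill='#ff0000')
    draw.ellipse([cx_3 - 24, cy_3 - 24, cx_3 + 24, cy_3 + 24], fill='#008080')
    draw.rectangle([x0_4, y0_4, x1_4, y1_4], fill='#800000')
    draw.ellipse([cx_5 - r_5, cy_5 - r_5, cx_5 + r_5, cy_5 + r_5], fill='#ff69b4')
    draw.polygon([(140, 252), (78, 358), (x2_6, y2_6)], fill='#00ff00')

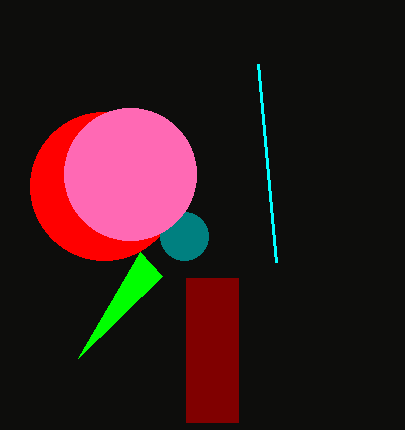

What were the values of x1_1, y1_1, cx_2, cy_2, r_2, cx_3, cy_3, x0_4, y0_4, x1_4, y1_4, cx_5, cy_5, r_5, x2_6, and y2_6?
x1_1 = 258
y1_1 = 64
cx_2 = 104
cy_2 = 186
r_2 = 74
cx_3 = 184
cy_3 = 236
x0_4 = 186
y0_4 = 278
x1_4 = 238
y1_4 = 422
cx_5 = 130
cy_5 = 174
r_5 = 66
x2_6 = 162
y2_6 = 276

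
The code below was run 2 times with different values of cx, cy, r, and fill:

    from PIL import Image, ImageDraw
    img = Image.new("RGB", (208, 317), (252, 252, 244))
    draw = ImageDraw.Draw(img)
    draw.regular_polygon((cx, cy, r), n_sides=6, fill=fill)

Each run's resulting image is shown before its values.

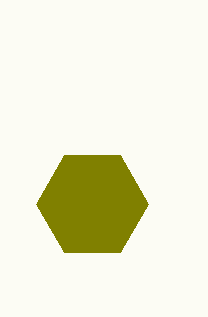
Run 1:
cx = 92
cy = 204
r = 56
fill = 'olive'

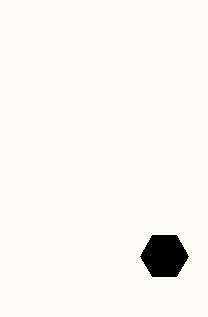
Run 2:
cx = 164
cy = 256
r = 24
fill = 'black'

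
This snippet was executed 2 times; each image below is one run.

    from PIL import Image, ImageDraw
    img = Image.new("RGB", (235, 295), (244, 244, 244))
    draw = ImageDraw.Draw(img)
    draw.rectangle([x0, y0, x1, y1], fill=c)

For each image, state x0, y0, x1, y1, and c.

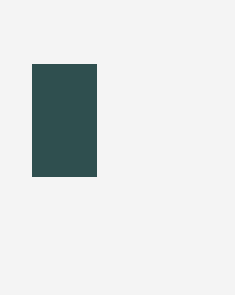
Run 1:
x0 = 32, y0 = 64, x1 = 96, y1 = 176, c = 'darkslategray'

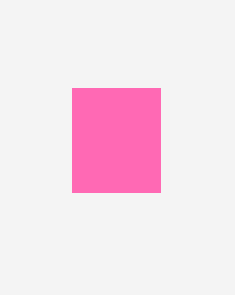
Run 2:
x0 = 72
y0 = 88
x1 = 160
y1 = 192
c = 'hotpink'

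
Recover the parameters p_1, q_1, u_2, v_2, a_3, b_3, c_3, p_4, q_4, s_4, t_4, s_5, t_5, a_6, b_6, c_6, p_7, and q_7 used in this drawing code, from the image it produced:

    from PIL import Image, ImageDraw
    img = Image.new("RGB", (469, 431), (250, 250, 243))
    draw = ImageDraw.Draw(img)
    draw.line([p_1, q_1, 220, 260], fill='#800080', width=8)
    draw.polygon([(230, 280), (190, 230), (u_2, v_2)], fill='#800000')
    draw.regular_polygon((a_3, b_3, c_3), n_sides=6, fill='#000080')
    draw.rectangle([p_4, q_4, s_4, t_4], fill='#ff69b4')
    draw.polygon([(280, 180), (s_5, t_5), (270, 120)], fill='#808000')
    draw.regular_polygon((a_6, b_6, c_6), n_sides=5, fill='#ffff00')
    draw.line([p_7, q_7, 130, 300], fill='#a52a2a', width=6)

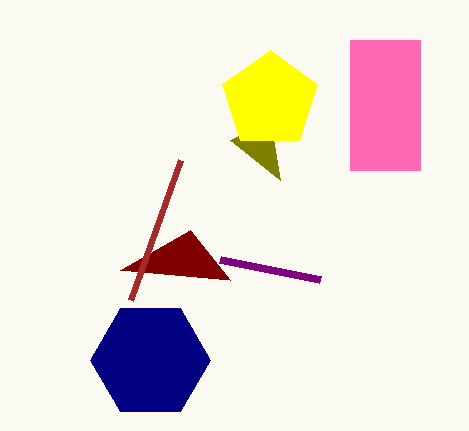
p_1 = 320, q_1 = 280, u_2 = 120, v_2 = 270, a_3 = 150, b_3 = 360, c_3 = 60, p_4 = 350, q_4 = 40, s_4 = 420, t_4 = 170, s_5 = 230, t_5 = 140, a_6 = 270, b_6 = 100, c_6 = 50, p_7 = 180, q_7 = 160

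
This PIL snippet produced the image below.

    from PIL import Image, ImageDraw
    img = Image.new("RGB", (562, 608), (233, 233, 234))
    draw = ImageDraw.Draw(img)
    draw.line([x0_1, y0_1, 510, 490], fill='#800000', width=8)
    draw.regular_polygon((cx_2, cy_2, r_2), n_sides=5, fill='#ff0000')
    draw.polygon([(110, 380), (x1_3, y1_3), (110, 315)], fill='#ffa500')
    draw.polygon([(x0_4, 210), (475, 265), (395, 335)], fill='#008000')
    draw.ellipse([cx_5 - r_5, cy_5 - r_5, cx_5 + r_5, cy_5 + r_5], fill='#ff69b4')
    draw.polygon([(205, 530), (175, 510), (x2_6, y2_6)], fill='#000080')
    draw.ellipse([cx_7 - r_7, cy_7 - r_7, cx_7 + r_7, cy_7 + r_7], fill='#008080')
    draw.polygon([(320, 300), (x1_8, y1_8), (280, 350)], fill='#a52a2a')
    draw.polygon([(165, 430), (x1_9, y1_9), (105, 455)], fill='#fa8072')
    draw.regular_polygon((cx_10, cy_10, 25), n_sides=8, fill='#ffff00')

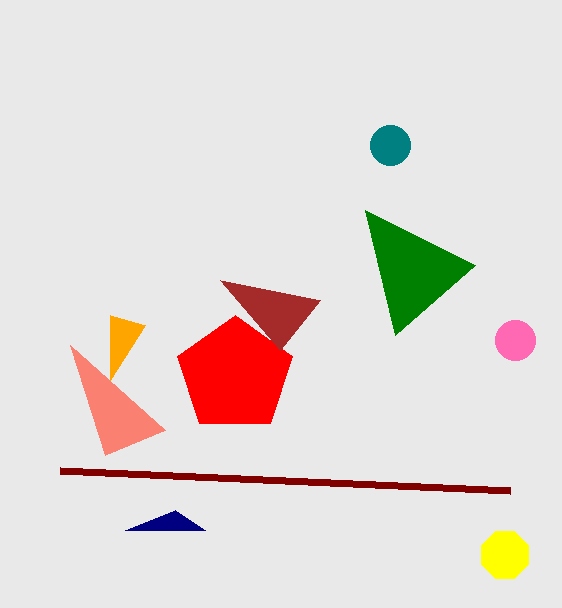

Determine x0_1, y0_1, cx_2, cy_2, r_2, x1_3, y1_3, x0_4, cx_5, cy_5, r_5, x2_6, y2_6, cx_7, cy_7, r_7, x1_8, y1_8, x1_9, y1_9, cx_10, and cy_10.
x0_1 = 60
y0_1 = 470
cx_2 = 235
cy_2 = 375
r_2 = 60
x1_3 = 145
y1_3 = 325
x0_4 = 365
cx_5 = 515
cy_5 = 340
r_5 = 20
x2_6 = 125
y2_6 = 530
cx_7 = 390
cy_7 = 145
r_7 = 20
x1_8 = 220
y1_8 = 280
x1_9 = 70
y1_9 = 345
cx_10 = 505
cy_10 = 555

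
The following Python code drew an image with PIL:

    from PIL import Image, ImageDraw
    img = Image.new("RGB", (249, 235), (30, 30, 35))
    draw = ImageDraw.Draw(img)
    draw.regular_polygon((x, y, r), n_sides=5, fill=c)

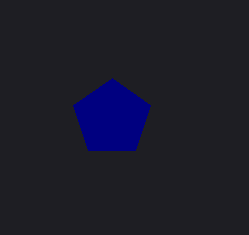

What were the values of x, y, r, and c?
x = 112
y = 118
r = 40
c = 'navy'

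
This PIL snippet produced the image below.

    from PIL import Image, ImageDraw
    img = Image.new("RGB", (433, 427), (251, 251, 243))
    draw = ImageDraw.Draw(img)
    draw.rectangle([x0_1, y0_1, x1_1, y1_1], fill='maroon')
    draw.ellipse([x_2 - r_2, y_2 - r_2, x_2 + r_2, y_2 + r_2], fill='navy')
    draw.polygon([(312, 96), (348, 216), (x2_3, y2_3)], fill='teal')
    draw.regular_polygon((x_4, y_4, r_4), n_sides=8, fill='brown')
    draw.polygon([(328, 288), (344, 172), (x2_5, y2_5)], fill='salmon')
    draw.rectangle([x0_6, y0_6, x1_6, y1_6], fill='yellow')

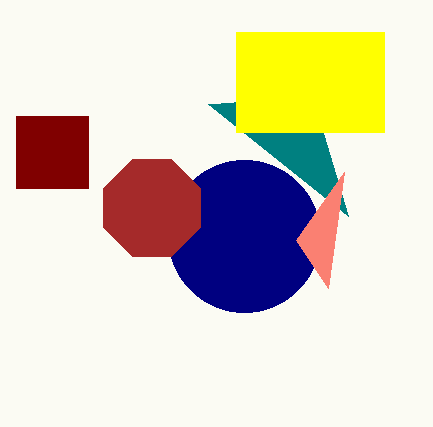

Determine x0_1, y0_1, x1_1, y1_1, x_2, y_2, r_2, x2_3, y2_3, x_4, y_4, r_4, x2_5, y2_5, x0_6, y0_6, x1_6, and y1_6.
x0_1 = 16
y0_1 = 116
x1_1 = 88
y1_1 = 188
x_2 = 244
y_2 = 236
r_2 = 76
x2_3 = 208
y2_3 = 104
x_4 = 152
y_4 = 208
r_4 = 52
x2_5 = 296
y2_5 = 240
x0_6 = 236
y0_6 = 32
x1_6 = 384
y1_6 = 132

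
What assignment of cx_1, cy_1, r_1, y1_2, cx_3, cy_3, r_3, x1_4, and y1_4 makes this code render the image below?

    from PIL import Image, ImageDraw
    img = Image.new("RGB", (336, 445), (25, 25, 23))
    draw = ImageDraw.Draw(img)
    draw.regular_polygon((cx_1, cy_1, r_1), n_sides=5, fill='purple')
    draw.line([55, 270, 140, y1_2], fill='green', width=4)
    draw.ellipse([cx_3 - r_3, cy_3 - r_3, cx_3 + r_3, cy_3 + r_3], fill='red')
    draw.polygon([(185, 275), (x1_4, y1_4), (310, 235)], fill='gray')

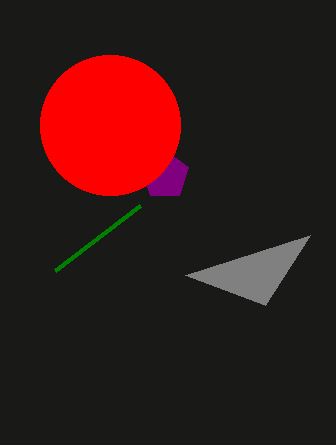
cx_1 = 165; cy_1 = 175; r_1 = 25; y1_2 = 205; cx_3 = 110; cy_3 = 125; r_3 = 70; x1_4 = 265; y1_4 = 305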